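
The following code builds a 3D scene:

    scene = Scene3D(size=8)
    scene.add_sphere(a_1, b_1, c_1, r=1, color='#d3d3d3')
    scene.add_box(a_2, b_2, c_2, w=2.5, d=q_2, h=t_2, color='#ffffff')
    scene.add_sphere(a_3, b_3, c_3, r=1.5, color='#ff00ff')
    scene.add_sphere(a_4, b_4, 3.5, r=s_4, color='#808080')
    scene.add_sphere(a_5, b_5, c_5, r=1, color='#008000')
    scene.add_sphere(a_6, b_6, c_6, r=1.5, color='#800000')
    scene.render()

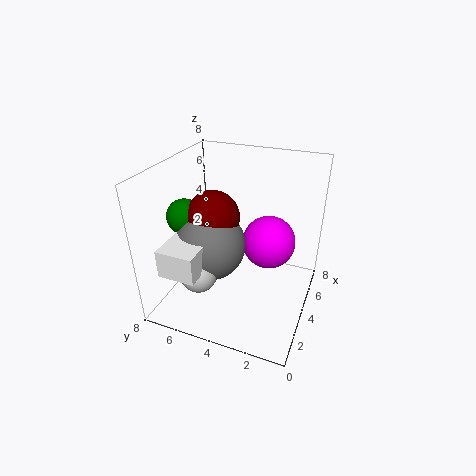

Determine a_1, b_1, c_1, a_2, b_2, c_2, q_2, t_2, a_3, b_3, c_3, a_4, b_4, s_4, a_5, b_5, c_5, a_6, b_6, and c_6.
a_1 = 2
b_1 = 5.5
c_1 = 2.5
a_2 = 0.5
b_2 = 5
c_2 = 3
q_2 = 2
t_2 = 1.5
a_3 = 5
b_3 = 2.5
c_3 = 3.5
a_4 = 3.5
b_4 = 5.5
s_4 = 2
a_5 = 3.5
b_5 = 7
c_5 = 5
a_6 = 4
b_6 = 5.5
c_6 = 5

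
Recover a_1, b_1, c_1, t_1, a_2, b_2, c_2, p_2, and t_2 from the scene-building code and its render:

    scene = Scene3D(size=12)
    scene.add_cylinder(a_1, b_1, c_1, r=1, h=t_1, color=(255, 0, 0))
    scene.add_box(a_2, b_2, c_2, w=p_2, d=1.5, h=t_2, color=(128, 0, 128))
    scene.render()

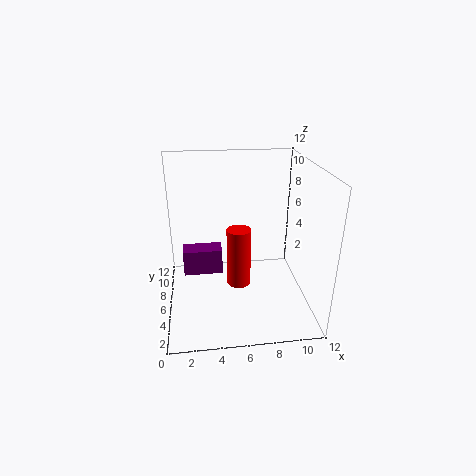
a_1 = 6; b_1 = 5.5; c_1 = 2; t_1 = 5; a_2 = 1.5; b_2 = 4; c_2 = 4; p_2 = 3; t_2 = 2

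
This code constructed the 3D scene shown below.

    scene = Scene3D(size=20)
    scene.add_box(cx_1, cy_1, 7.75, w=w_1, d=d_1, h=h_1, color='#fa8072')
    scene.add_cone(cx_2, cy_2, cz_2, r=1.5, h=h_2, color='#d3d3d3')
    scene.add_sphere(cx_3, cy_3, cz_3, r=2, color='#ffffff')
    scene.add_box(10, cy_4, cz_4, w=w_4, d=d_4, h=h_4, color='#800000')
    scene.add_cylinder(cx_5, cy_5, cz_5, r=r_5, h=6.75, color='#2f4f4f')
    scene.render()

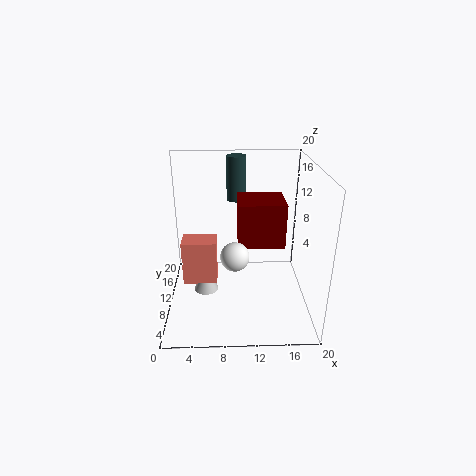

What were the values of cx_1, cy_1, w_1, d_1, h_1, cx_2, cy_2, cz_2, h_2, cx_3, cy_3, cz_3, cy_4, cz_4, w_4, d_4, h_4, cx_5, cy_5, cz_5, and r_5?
cx_1 = 3.25, cy_1 = 2.5, w_1 = 4, d_1 = 2.75, h_1 = 5.25, cx_2 = 5.75, cy_2 = 4.75, cz_2 = 5.5, h_2 = 3.25, cx_3 = 9.5, cy_3 = 8.25, cz_3 = 8, cy_4 = 9, cz_4 = 8.75, w_4 = 6.5, d_4 = 5.75, h_4 = 6.25, cx_5 = 10, cy_5 = 17.5, cz_5 = 13, r_5 = 1.5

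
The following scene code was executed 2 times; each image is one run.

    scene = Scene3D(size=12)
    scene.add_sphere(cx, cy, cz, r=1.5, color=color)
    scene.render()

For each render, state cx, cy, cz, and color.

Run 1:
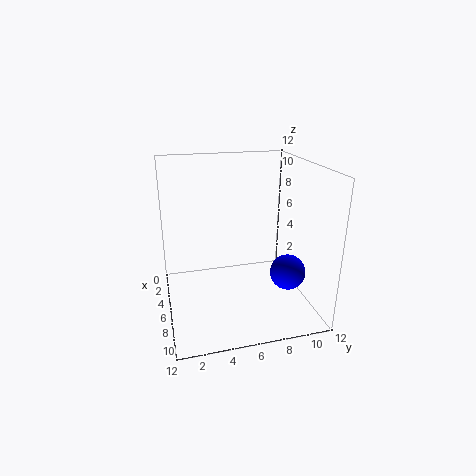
cx = 7.5, cy = 10, cz = 3, color = 'blue'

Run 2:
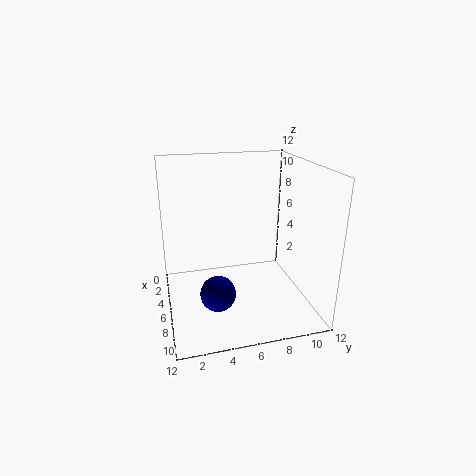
cx = 7, cy = 4, cz = 1.5, color = 'navy'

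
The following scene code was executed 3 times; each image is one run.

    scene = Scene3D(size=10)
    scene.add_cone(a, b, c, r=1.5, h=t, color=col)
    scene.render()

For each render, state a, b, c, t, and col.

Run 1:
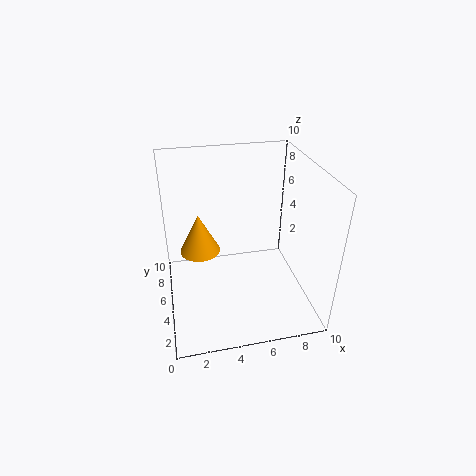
a = 2.5, b = 7, c = 3, t = 3, col = 'orange'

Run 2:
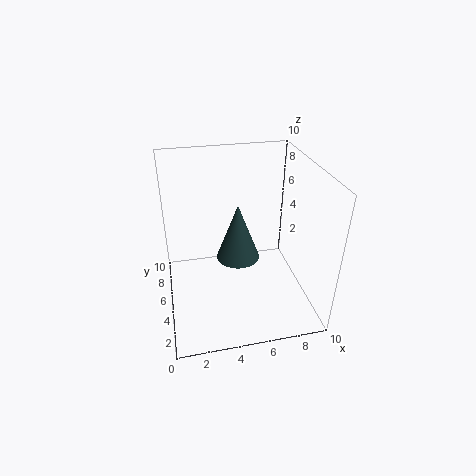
a = 5, b = 5, c = 3.5, t = 4, col = 'darkslategray'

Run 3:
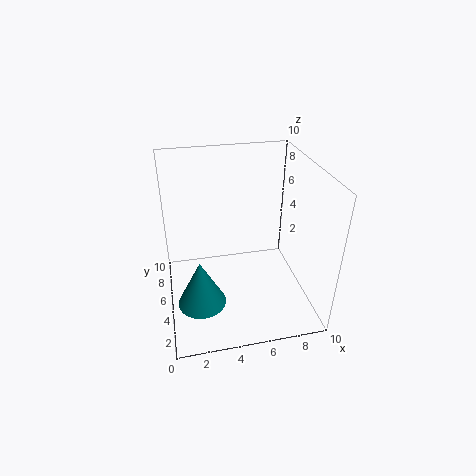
a = 2, b = 2, c = 2.5, t = 3, col = 'teal'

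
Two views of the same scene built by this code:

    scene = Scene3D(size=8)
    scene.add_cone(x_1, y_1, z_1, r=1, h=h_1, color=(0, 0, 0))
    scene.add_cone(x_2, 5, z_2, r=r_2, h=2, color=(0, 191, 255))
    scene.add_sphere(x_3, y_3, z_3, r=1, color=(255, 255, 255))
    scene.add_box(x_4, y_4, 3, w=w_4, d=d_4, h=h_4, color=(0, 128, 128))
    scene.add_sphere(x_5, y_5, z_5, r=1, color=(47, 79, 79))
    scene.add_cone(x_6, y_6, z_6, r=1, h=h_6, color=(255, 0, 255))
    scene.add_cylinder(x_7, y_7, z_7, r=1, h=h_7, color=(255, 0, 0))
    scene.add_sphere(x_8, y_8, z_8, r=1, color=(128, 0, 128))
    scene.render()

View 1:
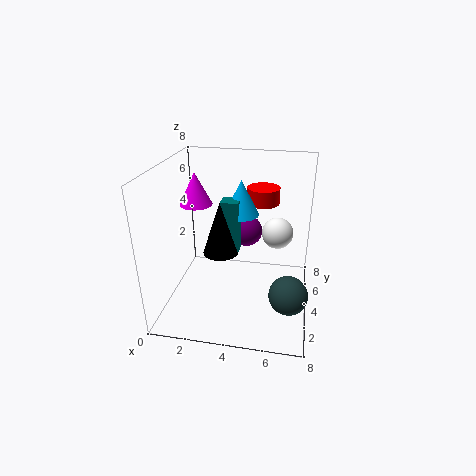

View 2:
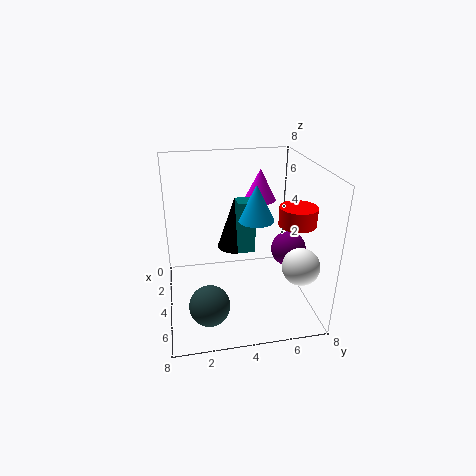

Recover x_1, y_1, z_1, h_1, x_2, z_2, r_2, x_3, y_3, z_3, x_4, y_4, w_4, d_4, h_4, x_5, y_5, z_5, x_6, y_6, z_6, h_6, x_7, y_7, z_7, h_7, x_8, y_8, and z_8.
x_1 = 3
y_1 = 4
z_1 = 3
h_1 = 3
x_2 = 4
z_2 = 5
r_2 = 1
x_3 = 6
y_3 = 7
z_3 = 3
x_4 = 3
y_4 = 4
w_4 = 1
d_4 = 1
h_4 = 3
x_5 = 7
y_5 = 2
z_5 = 2
x_6 = 1
y_6 = 6
z_6 = 5
h_6 = 2
x_7 = 5
y_7 = 7
z_7 = 5
h_7 = 1
x_8 = 4
y_8 = 7
z_8 = 3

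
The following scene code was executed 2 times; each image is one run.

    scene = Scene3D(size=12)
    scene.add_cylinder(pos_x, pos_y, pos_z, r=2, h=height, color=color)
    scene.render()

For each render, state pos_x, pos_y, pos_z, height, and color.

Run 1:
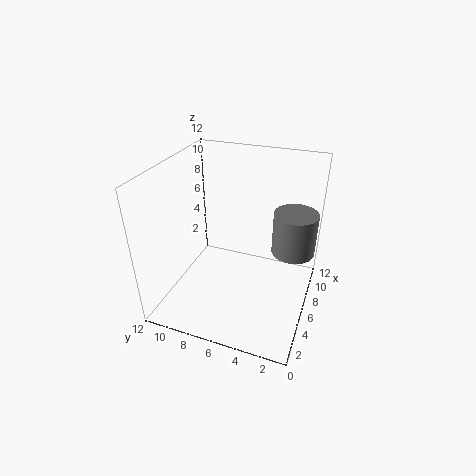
pos_x = 10
pos_y = 2
pos_z = 3
height = 4
color = 'gray'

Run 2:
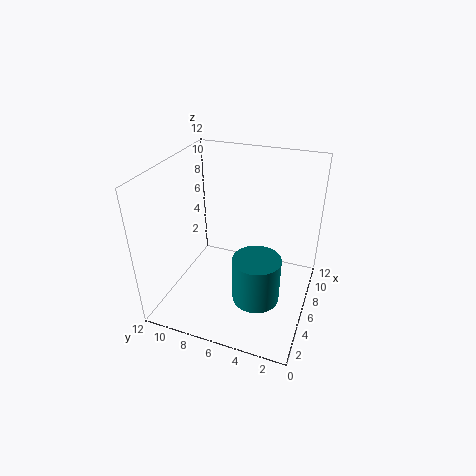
pos_x = 5
pos_y = 4
pos_z = 1
height = 4
color = 'teal'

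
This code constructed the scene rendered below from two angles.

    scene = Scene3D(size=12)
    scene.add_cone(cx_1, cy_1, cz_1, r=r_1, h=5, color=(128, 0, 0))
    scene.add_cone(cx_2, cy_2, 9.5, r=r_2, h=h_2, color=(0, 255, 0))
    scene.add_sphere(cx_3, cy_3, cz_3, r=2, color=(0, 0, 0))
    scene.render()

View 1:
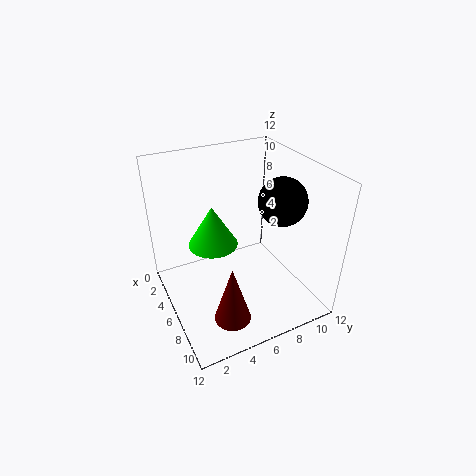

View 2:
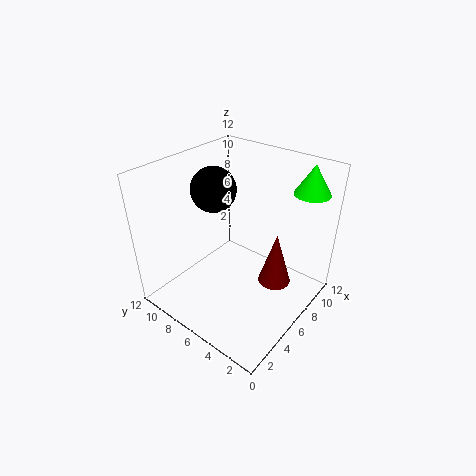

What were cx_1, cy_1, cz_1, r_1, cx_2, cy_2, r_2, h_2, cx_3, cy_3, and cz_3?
cx_1 = 9
cy_1 = 4
cz_1 = 0.5
r_1 = 1.5
cx_2 = 10.5
cy_2 = 2
r_2 = 1.5
h_2 = 2.5
cx_3 = 7
cy_3 = 9.5
cz_3 = 9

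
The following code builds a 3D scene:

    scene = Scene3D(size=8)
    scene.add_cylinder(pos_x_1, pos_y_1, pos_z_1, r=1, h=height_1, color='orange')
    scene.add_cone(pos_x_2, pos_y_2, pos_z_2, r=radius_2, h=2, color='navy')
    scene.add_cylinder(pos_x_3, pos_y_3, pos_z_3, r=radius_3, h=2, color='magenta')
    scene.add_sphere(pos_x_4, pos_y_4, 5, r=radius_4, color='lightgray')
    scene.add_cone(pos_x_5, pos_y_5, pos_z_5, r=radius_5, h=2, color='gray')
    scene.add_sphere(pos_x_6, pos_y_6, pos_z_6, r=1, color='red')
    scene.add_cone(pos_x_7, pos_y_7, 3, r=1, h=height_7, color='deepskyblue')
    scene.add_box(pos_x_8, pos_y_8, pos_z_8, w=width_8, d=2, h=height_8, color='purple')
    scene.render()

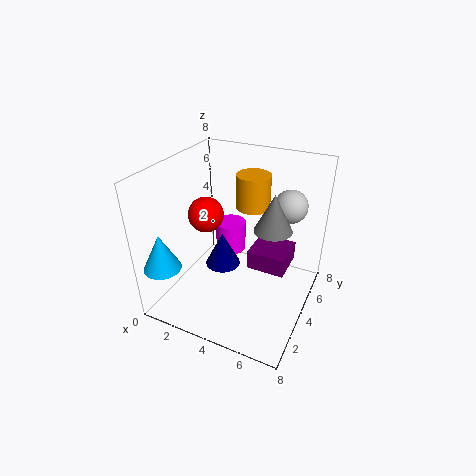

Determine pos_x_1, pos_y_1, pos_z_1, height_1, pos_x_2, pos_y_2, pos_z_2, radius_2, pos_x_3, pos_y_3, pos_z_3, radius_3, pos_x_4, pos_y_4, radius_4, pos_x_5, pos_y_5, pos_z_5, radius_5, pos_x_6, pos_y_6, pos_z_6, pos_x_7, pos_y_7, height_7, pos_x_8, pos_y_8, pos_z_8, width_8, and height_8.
pos_x_1 = 4
pos_y_1 = 6
pos_z_1 = 5
height_1 = 2
pos_x_2 = 3
pos_y_2 = 4
pos_z_2 = 2
radius_2 = 1
pos_x_3 = 2
pos_y_3 = 7
pos_z_3 = 1
radius_3 = 1
pos_x_4 = 6
pos_y_4 = 7
radius_4 = 1
pos_x_5 = 6
pos_y_5 = 4
pos_z_5 = 5
radius_5 = 1
pos_x_6 = 2
pos_y_6 = 4
pos_z_6 = 5
pos_x_7 = 1
pos_y_7 = 1
height_7 = 2
pos_x_8 = 5
pos_y_8 = 3
pos_z_8 = 3
width_8 = 2
height_8 = 1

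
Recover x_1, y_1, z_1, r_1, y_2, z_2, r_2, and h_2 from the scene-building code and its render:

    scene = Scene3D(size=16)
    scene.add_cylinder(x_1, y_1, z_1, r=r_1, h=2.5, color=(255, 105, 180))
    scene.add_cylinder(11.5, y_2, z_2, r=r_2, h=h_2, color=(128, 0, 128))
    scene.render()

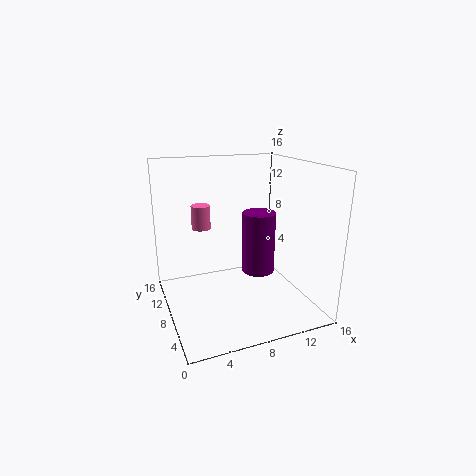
x_1 = 4; y_1 = 8.5; z_1 = 9.5; r_1 = 1; y_2 = 10; z_2 = 2.5; r_2 = 2; h_2 = 7.5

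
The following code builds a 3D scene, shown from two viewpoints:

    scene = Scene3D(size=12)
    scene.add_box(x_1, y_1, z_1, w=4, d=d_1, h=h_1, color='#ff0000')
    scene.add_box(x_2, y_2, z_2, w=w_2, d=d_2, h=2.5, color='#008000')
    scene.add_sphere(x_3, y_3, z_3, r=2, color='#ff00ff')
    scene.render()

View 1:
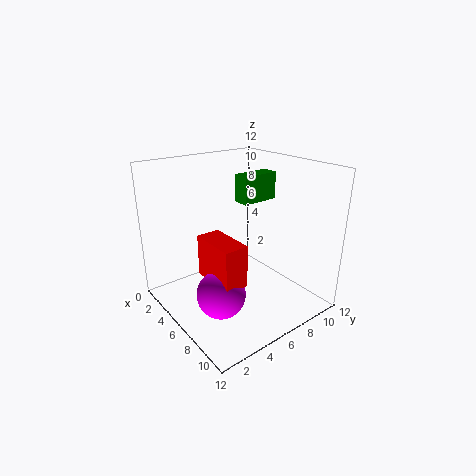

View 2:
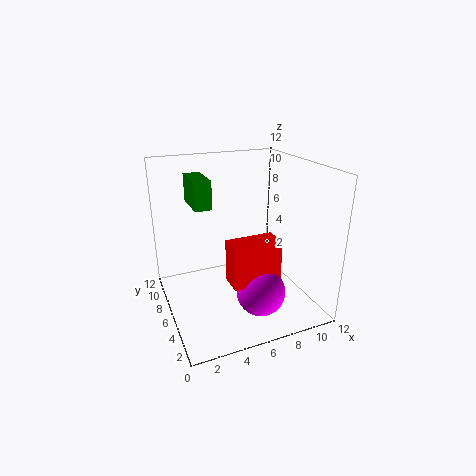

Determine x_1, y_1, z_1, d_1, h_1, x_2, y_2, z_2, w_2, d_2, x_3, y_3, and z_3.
x_1 = 4.5
y_1 = 3
z_1 = 3
d_1 = 2
h_1 = 3.5
x_2 = 3
y_2 = 8
z_2 = 8
w_2 = 1.5
d_2 = 3.5
x_3 = 7
y_3 = 3.5
z_3 = 2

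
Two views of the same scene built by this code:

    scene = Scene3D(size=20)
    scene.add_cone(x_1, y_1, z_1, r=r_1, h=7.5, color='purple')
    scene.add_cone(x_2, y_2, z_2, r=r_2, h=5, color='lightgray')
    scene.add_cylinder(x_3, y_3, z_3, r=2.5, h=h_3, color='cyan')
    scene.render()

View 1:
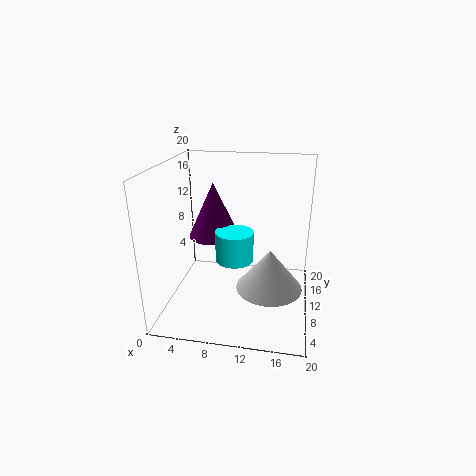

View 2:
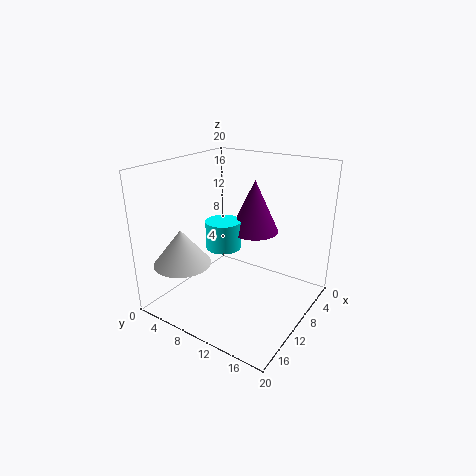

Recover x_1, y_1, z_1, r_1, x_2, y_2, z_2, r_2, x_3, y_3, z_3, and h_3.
x_1 = 6.5, y_1 = 10.5, z_1 = 10, r_1 = 3.5, x_2 = 15, y_2 = 4, z_2 = 6.5, r_2 = 4, x_3 = 10, y_3 = 7.5, z_3 = 8, h_3 = 4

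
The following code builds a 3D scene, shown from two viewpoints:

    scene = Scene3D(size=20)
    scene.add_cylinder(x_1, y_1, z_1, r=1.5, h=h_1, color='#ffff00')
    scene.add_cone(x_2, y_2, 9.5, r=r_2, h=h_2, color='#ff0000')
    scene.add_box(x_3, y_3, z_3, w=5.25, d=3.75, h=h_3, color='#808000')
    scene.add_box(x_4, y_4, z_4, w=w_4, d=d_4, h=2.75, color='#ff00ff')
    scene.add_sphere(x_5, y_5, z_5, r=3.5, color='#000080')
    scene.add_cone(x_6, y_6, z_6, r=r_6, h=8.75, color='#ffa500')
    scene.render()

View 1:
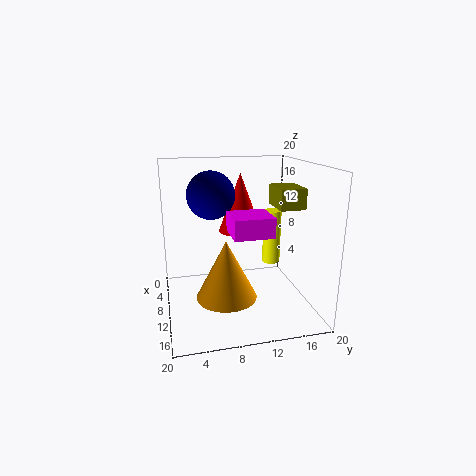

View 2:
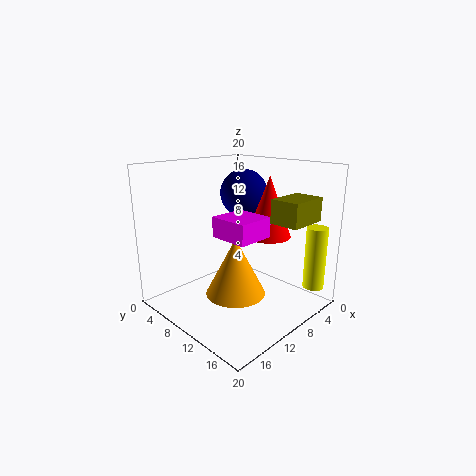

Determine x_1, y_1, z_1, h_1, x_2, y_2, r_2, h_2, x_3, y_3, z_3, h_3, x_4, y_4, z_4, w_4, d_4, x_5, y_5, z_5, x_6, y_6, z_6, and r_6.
x_1 = 2.25; y_1 = 17.75; z_1 = 2.5; h_1 = 9; x_2 = 5.25; y_2 = 11.5; r_2 = 3.25; h_2 = 8.75; x_3 = 5.25; y_3 = 16; z_3 = 13.5; h_3 = 3; x_4 = 8.25; y_4 = 8.75; z_4 = 10.75; w_4 = 5.25; d_4 = 5.5; x_5 = 5.75; y_5 = 7; z_5 = 15.25; x_6 = 9; y_6 = 8.5; z_6 = 0.5; r_6 = 4.5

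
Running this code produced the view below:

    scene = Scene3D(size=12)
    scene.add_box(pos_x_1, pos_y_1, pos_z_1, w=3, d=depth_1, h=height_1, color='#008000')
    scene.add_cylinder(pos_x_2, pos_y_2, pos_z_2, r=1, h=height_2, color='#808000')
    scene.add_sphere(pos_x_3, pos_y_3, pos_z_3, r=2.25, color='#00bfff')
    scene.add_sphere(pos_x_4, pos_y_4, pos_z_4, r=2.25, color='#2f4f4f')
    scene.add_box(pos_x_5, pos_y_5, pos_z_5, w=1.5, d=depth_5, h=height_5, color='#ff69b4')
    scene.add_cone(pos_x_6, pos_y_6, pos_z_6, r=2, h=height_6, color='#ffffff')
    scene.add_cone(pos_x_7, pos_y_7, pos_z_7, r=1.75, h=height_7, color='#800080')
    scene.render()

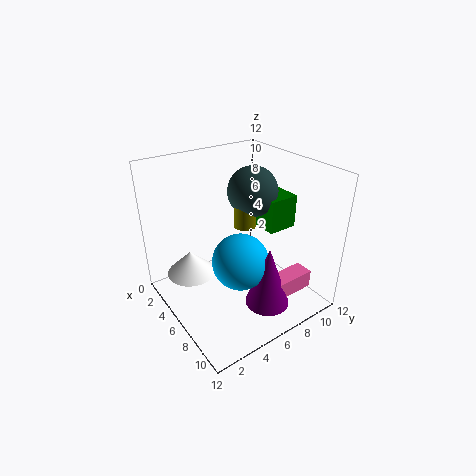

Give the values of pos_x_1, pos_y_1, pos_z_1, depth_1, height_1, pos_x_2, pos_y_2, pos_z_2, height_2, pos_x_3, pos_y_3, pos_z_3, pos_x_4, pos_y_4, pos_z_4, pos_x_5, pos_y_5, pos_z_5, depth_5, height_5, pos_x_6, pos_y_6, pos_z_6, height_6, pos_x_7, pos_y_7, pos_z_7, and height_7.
pos_x_1 = 3.5; pos_y_1 = 9.25; pos_z_1 = 5.5; depth_1 = 2.75; height_1 = 3; pos_x_2 = 4.25; pos_y_2 = 8; pos_z_2 = 5.75; height_2 = 2.25; pos_x_3 = 7.75; pos_y_3 = 5; pos_z_3 = 5; pos_x_4 = 4; pos_y_4 = 9; pos_z_4 = 8.75; pos_x_5 = 9.25; pos_y_5 = 6.75; pos_z_5 = 2.25; depth_5 = 3.25; height_5 = 1.5; pos_x_6 = 4.5; pos_y_6 = 2.25; pos_z_6 = 3.25; height_6 = 2; pos_x_7 = 9.75; pos_y_7 = 6.25; pos_z_7 = 1.75; height_7 = 5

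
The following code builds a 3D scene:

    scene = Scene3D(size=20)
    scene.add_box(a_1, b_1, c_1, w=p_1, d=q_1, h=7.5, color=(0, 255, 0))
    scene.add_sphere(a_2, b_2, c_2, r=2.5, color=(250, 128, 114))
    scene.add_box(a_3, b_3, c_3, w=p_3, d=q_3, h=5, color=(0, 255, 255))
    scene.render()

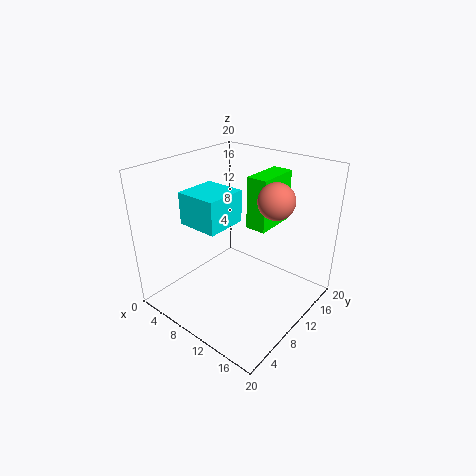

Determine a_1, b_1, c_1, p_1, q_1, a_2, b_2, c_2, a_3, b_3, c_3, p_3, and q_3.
a_1 = 9.5; b_1 = 12.5; c_1 = 10.5; p_1 = 3; q_1 = 6.5; a_2 = 14; b_2 = 13; c_2 = 15.5; a_3 = 0.5; b_3 = 8; c_3 = 10; p_3 = 6.5; q_3 = 6.5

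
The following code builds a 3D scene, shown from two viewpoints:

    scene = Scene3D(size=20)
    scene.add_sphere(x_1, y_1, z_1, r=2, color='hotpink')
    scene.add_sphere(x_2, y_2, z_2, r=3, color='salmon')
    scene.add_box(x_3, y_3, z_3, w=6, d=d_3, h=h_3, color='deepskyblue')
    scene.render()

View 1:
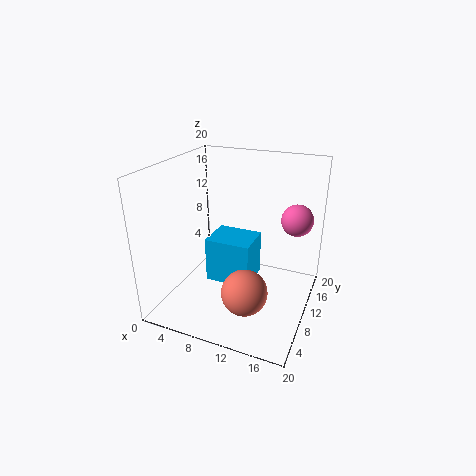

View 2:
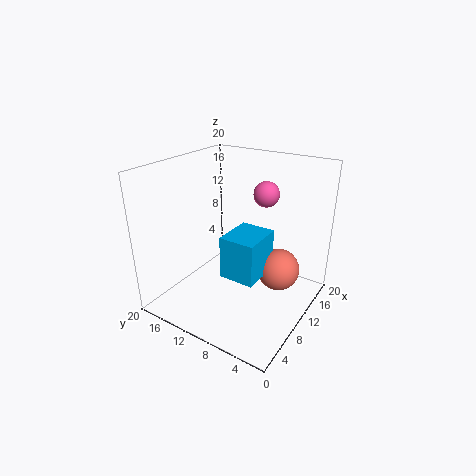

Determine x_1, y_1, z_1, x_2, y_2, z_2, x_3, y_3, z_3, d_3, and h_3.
x_1 = 18, y_1 = 10, z_1 = 14, x_2 = 13, y_2 = 5, z_2 = 5, x_3 = 7, y_3 = 6, z_3 = 5, d_3 = 5, h_3 = 6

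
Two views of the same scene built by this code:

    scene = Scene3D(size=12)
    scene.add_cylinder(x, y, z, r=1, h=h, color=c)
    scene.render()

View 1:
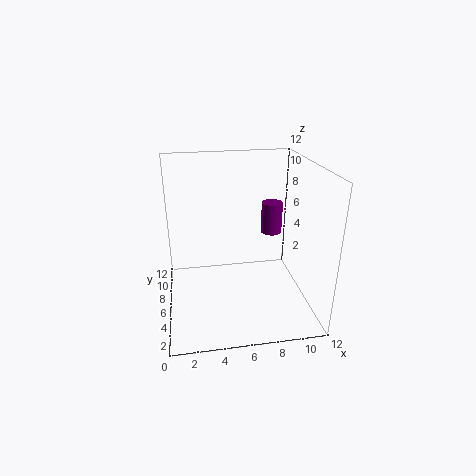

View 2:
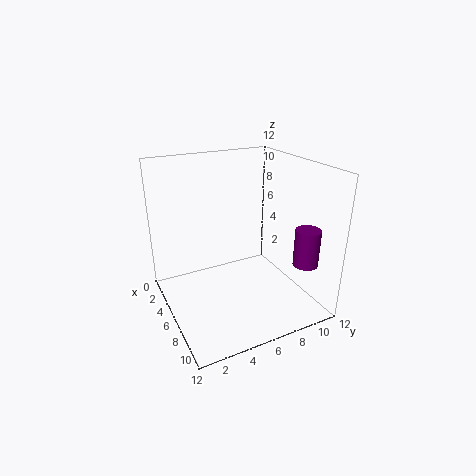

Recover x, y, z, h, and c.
x = 10
y = 10
z = 4.5
h = 3
c = 'purple'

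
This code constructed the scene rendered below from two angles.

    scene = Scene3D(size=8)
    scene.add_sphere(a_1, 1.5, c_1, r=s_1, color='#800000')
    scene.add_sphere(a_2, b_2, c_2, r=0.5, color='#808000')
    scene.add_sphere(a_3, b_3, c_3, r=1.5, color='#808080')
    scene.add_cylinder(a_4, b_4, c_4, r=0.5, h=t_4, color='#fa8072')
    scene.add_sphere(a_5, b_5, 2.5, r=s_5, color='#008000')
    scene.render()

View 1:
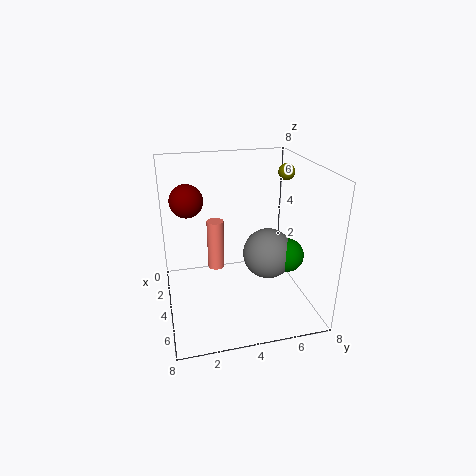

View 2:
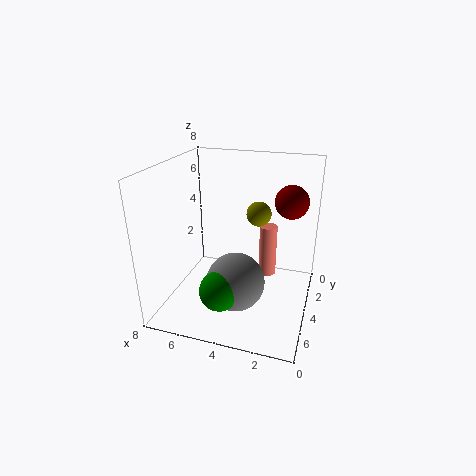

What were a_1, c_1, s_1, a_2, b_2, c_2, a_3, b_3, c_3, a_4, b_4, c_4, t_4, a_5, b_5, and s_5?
a_1 = 1.5
c_1 = 5.5
s_1 = 1
a_2 = 2
b_2 = 7.5
c_2 = 7
a_3 = 3.5
b_3 = 6
c_3 = 2.5
a_4 = 2.5
b_4 = 3
c_4 = 1.5
t_4 = 3
a_5 = 4
b_5 = 7
s_5 = 1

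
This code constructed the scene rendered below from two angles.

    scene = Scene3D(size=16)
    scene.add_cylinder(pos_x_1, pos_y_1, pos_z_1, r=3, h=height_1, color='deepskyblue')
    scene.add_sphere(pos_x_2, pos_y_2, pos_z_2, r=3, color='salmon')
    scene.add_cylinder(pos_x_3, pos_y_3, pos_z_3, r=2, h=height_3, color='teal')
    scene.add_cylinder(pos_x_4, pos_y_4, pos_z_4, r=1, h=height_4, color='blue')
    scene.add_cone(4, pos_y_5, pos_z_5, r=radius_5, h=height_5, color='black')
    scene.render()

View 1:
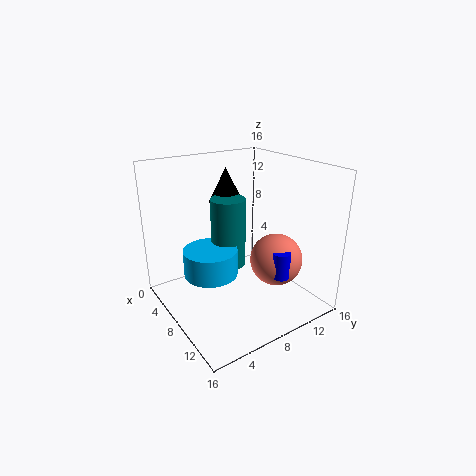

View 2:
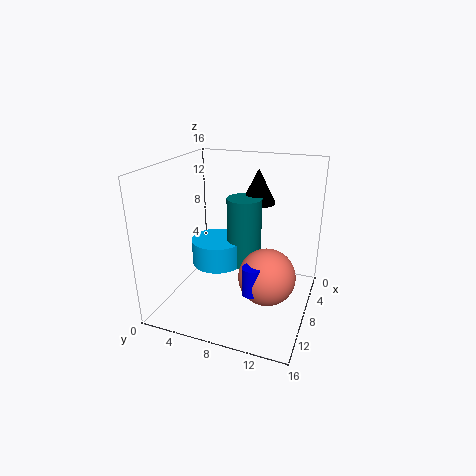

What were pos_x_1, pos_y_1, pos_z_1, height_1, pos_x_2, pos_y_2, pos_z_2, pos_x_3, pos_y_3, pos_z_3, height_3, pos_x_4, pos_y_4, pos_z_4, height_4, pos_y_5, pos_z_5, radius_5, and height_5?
pos_x_1 = 7
pos_y_1 = 5
pos_z_1 = 4
height_1 = 3
pos_x_2 = 10
pos_y_2 = 12
pos_z_2 = 5
pos_x_3 = 6
pos_y_3 = 8
pos_z_3 = 4
height_3 = 8
pos_x_4 = 12
pos_y_4 = 11
pos_z_4 = 4
height_4 = 3
pos_y_5 = 9
pos_z_5 = 11
radius_5 = 2
height_5 = 4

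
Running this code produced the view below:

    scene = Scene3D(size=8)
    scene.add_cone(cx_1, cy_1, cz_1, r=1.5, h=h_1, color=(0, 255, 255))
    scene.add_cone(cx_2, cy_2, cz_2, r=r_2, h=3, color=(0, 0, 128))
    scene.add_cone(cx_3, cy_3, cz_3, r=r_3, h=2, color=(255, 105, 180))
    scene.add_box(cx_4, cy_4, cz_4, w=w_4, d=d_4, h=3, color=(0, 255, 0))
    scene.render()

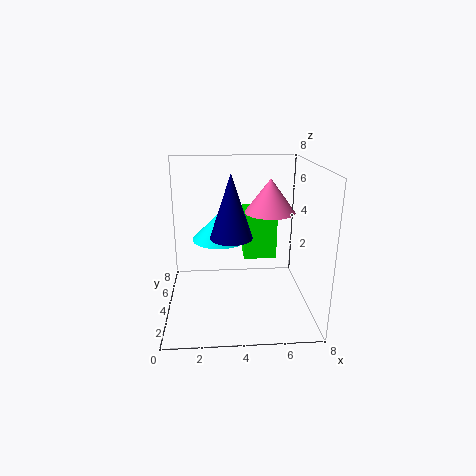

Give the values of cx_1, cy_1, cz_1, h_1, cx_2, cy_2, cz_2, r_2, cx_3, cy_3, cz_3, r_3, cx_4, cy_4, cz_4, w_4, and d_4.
cx_1 = 3, cy_1 = 4, cz_1 = 4, h_1 = 1.5, cx_2 = 3.5, cy_2 = 1.5, cz_2 = 5, r_2 = 1, cx_3 = 6, cy_3 = 5.5, cz_3 = 5, r_3 = 1.5, cx_4 = 4.5, cy_4 = 5.5, cz_4 = 2, w_4 = 2, d_4 = 2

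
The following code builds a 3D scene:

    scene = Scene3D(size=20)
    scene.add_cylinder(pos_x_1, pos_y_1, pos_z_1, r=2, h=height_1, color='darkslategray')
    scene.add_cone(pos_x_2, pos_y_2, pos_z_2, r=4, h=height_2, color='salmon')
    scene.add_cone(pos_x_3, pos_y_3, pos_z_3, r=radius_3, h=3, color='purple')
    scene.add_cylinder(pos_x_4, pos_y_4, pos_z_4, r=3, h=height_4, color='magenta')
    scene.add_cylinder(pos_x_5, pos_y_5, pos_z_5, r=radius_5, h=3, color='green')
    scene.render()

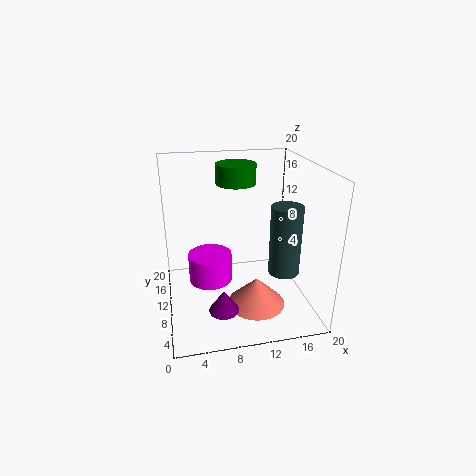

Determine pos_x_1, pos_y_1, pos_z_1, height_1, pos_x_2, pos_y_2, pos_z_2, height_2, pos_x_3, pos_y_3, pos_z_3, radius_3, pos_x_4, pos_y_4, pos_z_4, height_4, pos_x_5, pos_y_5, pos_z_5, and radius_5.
pos_x_1 = 15; pos_y_1 = 5; pos_z_1 = 7; height_1 = 9; pos_x_2 = 12; pos_y_2 = 7; pos_z_2 = 1; height_2 = 4; pos_x_3 = 7; pos_y_3 = 5; pos_z_3 = 2; radius_3 = 2; pos_x_4 = 6; pos_y_4 = 10; pos_z_4 = 4; height_4 = 4; pos_x_5 = 11; pos_y_5 = 16; pos_z_5 = 16; radius_5 = 3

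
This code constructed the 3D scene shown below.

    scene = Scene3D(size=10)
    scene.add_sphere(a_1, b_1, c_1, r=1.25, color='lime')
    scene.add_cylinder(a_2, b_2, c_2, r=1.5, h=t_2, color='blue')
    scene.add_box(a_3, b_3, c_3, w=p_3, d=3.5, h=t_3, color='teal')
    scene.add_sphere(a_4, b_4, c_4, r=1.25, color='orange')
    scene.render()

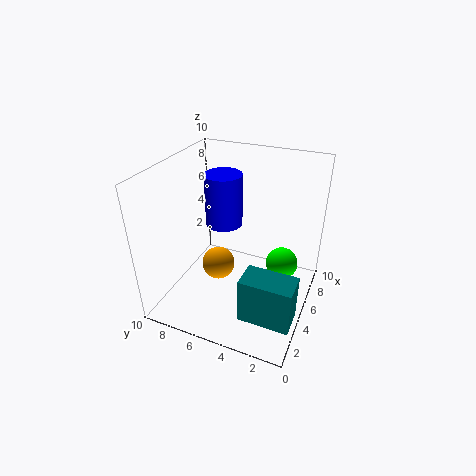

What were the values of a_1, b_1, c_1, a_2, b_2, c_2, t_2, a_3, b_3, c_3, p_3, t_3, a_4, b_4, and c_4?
a_1 = 8, b_1 = 2.5, c_1 = 1.5, a_2 = 8.5, b_2 = 7.75, c_2 = 3.75, t_2 = 4.25, a_3 = 2, b_3 = 0.25, c_3 = 0.5, p_3 = 2, t_3 = 3.25, a_4 = 5.75, b_4 = 7, c_4 = 1.75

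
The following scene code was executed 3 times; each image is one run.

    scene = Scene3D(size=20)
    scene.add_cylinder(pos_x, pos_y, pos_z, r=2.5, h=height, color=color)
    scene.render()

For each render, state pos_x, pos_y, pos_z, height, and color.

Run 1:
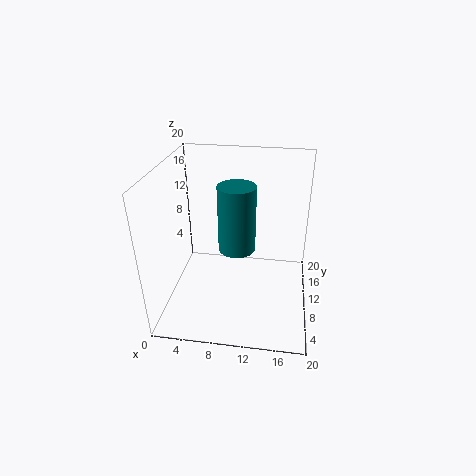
pos_x = 10; pos_y = 9; pos_z = 9; height = 9; color = 'teal'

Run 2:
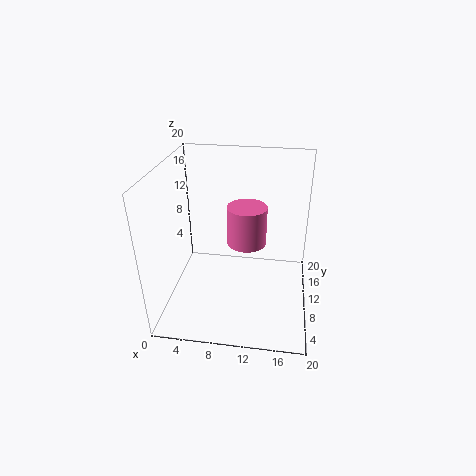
pos_x = 11.5; pos_y = 7.5; pos_z = 11; height = 5; color = 'hotpink'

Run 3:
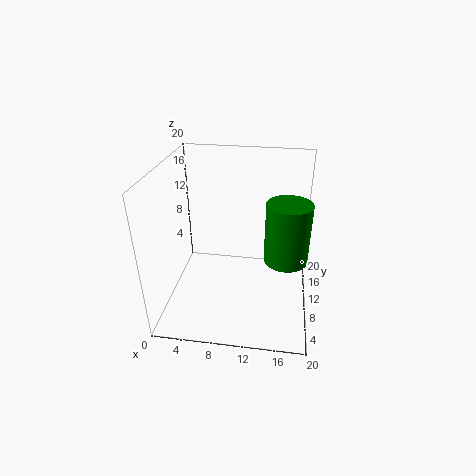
pos_x = 16.5; pos_y = 3.5; pos_z = 11.5; height = 7; color = 'green'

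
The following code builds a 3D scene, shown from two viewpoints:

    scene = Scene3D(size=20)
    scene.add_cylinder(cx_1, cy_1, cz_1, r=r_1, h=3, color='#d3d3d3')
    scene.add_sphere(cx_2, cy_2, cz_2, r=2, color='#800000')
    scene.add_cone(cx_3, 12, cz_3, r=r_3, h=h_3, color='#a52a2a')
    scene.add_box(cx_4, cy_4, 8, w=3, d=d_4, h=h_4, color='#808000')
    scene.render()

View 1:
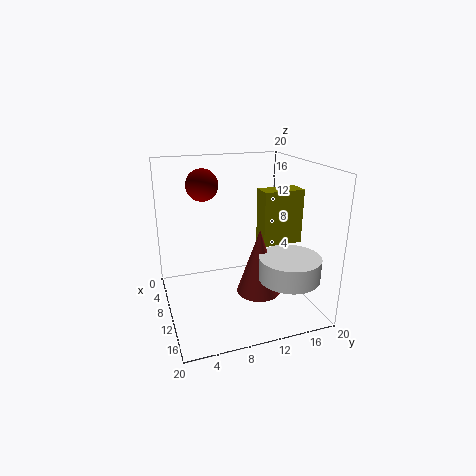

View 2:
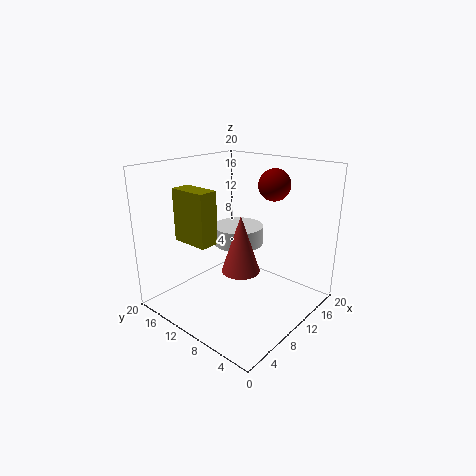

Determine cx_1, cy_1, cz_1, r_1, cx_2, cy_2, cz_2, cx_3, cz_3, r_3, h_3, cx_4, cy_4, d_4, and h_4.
cx_1 = 16; cy_1 = 15; cz_1 = 6; r_1 = 4; cx_2 = 11; cy_2 = 5; cz_2 = 18; cx_3 = 13; cz_3 = 3; r_3 = 3; h_3 = 9; cx_4 = 7; cy_4 = 14; d_4 = 6; h_4 = 8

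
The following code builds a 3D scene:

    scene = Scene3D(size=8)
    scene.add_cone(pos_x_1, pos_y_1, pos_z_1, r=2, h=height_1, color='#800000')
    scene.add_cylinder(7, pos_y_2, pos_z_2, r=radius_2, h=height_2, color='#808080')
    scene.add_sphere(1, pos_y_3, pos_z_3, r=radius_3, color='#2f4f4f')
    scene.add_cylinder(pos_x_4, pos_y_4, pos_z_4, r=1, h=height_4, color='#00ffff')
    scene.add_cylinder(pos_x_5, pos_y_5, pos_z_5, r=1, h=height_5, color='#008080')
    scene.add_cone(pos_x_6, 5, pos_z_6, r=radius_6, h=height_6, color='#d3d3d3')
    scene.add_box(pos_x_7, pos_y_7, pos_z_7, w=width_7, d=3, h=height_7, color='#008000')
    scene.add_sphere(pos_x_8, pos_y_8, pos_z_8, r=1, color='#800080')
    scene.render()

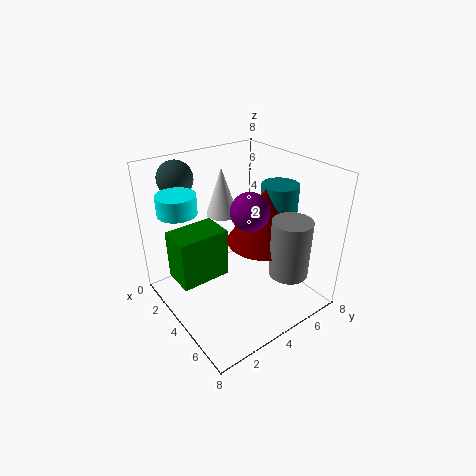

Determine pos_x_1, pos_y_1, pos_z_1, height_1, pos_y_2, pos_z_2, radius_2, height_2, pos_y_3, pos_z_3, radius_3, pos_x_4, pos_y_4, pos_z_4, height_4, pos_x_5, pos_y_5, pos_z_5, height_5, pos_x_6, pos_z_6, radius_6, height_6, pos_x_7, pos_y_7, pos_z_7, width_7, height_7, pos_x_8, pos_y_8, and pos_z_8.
pos_x_1 = 5
pos_y_1 = 5
pos_z_1 = 4
height_1 = 3
pos_y_2 = 5
pos_z_2 = 3
radius_2 = 1
height_2 = 3
pos_y_3 = 2
pos_z_3 = 7
radius_3 = 1
pos_x_4 = 3
pos_y_4 = 1
pos_z_4 = 6
height_4 = 1
pos_x_5 = 5
pos_y_5 = 6
pos_z_5 = 5
height_5 = 2
pos_x_6 = 1
pos_z_6 = 4
radius_6 = 1
height_6 = 3
pos_x_7 = 1
pos_y_7 = 1
pos_z_7 = 1
width_7 = 2
height_7 = 3
pos_x_8 = 5
pos_y_8 = 4
pos_z_8 = 6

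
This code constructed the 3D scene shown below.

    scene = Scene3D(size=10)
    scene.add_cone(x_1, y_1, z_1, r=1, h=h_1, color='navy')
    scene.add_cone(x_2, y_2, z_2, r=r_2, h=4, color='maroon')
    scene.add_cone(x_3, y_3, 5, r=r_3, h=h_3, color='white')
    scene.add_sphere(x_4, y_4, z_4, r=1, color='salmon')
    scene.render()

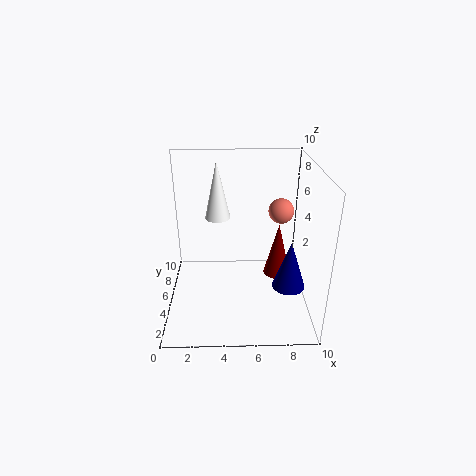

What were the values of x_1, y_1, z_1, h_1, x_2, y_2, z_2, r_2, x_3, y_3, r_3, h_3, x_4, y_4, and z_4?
x_1 = 8; y_1 = 1.5; z_1 = 3.5; h_1 = 3; x_2 = 8; y_2 = 6; z_2 = 1.5; r_2 = 1; x_3 = 3.5; y_3 = 8.5; r_3 = 1; h_3 = 4.5; x_4 = 8.5; y_4 = 8.5; z_4 = 5.5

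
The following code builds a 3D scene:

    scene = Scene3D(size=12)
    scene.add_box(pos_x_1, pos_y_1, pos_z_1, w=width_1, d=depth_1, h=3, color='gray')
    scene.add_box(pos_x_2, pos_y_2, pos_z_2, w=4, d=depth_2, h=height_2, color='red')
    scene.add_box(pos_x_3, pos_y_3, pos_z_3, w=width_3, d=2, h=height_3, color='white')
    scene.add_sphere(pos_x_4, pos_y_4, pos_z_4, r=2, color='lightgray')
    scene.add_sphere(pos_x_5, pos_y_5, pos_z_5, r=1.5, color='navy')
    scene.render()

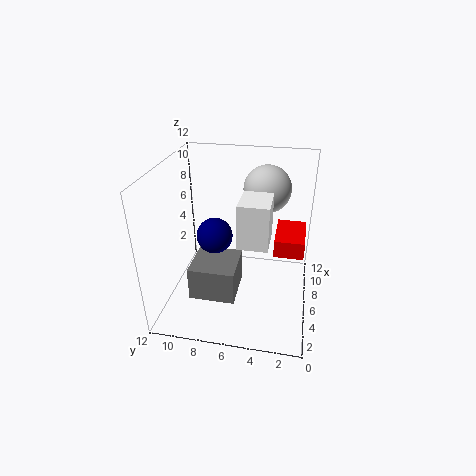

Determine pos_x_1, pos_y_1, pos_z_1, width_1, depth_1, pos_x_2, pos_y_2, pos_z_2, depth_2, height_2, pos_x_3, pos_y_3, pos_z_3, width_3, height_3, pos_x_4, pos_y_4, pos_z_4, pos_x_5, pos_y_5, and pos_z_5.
pos_x_1 = 4
pos_y_1 = 6
pos_z_1 = 0.5
width_1 = 4
depth_1 = 4
pos_x_2 = 6
pos_y_2 = 0.5
pos_z_2 = 4.5
depth_2 = 2.5
height_2 = 1.5
pos_x_3 = 0.5
pos_y_3 = 3
pos_z_3 = 8.5
width_3 = 2.5
height_3 = 3
pos_x_4 = 8.5
pos_y_4 = 4
pos_z_4 = 9.5
pos_x_5 = 6
pos_y_5 = 8
pos_z_5 = 6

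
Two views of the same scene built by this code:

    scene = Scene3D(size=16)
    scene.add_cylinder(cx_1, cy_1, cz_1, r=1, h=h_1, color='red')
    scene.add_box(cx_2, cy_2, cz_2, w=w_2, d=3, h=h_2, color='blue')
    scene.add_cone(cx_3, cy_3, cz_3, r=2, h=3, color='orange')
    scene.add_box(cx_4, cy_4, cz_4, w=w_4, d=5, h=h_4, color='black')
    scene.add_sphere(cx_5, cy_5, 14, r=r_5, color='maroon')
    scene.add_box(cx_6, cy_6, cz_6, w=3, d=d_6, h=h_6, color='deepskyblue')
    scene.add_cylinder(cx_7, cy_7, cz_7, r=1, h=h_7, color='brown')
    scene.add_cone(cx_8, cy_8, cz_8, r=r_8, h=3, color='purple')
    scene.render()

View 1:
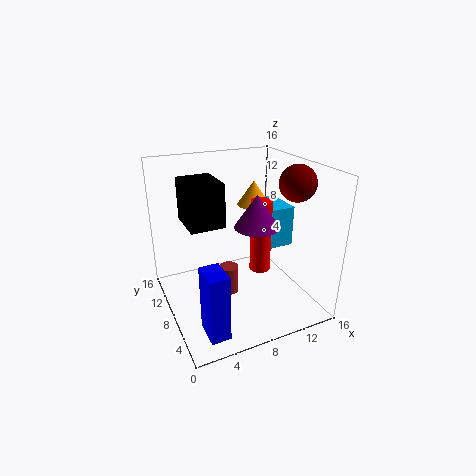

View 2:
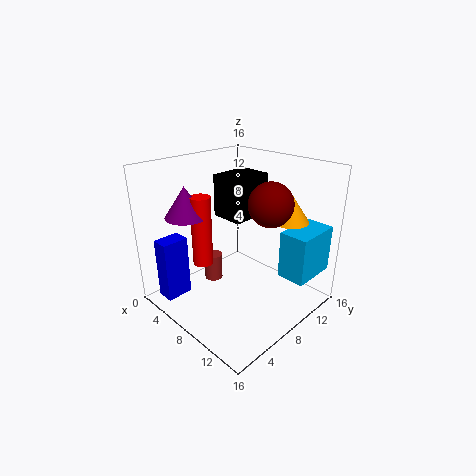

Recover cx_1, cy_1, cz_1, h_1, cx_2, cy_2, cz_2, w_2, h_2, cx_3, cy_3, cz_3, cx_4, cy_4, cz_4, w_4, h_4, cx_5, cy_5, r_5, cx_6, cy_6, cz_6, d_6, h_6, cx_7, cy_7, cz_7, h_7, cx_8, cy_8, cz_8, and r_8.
cx_1 = 8
cy_1 = 3
cz_1 = 7
h_1 = 7
cx_2 = 2
cy_2 = 1
cz_2 = 1
w_2 = 2
h_2 = 7
cx_3 = 12
cy_3 = 12
cz_3 = 10
cx_4 = 3
cy_4 = 9
cz_4 = 9
w_4 = 4
h_4 = 5
cx_5 = 14
cy_5 = 6
r_5 = 2
cx_6 = 13
cy_6 = 9
cz_6 = 5
d_6 = 5
h_6 = 5
cx_7 = 6
cy_7 = 6
cz_7 = 3
h_7 = 3
cx_8 = 7
cy_8 = 2
cz_8 = 12
r_8 = 2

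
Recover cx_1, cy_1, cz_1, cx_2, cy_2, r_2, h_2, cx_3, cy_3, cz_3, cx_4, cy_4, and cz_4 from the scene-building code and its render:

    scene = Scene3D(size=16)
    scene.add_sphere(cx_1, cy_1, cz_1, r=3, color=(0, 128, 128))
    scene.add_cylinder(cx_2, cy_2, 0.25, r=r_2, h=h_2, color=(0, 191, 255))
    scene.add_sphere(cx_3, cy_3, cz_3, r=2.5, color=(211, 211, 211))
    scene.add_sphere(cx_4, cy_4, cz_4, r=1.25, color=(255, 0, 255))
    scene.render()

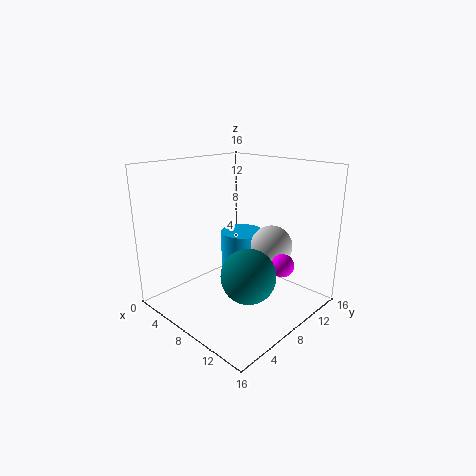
cx_1 = 10.5
cy_1 = 7
cz_1 = 4.5
cx_2 = 4.5
cy_2 = 12.5
r_2 = 2.75
h_2 = 6.5
cx_3 = 9.25
cy_3 = 12.5
cz_3 = 6
cx_4 = 12.75
cy_4 = 10
cz_4 = 5.5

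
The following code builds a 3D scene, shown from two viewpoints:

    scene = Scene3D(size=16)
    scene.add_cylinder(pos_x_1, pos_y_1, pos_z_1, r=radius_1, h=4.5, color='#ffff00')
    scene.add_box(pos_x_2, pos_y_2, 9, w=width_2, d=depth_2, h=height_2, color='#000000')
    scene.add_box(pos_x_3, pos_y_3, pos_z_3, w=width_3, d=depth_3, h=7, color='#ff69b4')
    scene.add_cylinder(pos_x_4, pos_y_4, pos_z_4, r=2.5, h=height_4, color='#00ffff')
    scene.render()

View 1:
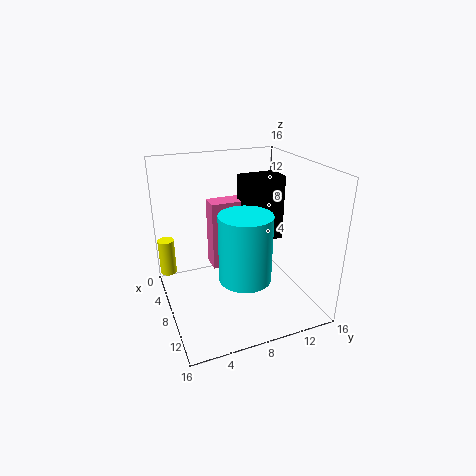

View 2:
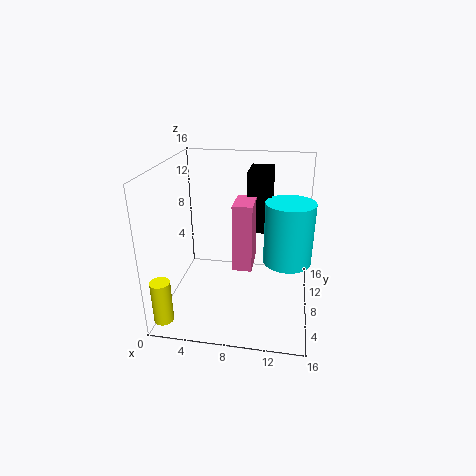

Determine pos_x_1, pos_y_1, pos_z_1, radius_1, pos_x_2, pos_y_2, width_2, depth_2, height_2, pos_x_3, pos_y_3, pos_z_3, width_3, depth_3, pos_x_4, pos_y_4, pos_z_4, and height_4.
pos_x_1 = 1.5, pos_y_1 = 1, pos_z_1 = 1.5, radius_1 = 1, pos_x_2 = 9, pos_y_2 = 7.5, width_2 = 2.5, depth_2 = 4, height_2 = 6.5, pos_x_3 = 8, pos_y_3 = 4.5, pos_z_3 = 6, width_3 = 2, depth_3 = 3.5, pos_x_4 = 13.5, pos_y_4 = 6.5, pos_z_4 = 6.5, height_4 = 6.5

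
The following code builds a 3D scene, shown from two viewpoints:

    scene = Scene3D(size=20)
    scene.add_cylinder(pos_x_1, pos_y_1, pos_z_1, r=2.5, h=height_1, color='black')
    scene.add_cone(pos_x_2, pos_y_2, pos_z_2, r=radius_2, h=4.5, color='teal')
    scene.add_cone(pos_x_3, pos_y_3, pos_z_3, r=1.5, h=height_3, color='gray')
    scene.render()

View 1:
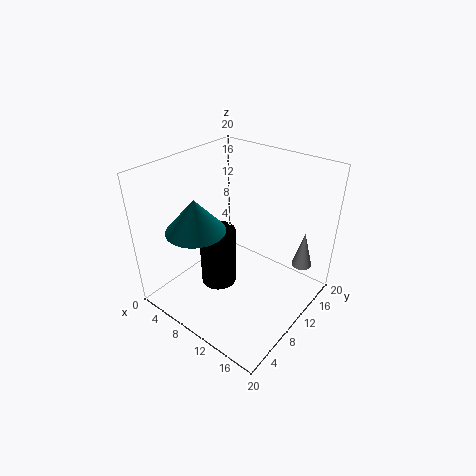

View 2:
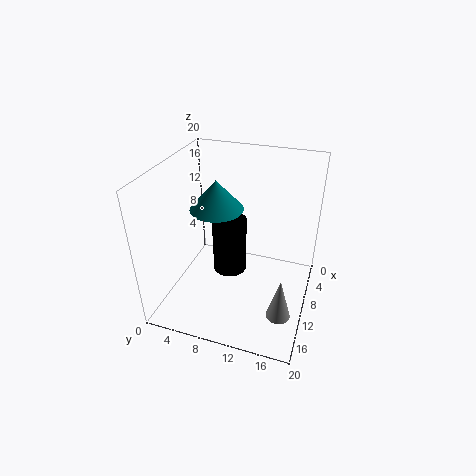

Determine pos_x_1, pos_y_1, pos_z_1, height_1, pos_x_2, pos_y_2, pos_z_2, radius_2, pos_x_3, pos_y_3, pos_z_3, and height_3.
pos_x_1 = 8; pos_y_1 = 8; pos_z_1 = 3; height_1 = 8.5; pos_x_2 = 6.5; pos_y_2 = 5.5; pos_z_2 = 12; radius_2 = 4; pos_x_3 = 16.5; pos_y_3 = 17.5; pos_z_3 = 4; height_3 = 5.5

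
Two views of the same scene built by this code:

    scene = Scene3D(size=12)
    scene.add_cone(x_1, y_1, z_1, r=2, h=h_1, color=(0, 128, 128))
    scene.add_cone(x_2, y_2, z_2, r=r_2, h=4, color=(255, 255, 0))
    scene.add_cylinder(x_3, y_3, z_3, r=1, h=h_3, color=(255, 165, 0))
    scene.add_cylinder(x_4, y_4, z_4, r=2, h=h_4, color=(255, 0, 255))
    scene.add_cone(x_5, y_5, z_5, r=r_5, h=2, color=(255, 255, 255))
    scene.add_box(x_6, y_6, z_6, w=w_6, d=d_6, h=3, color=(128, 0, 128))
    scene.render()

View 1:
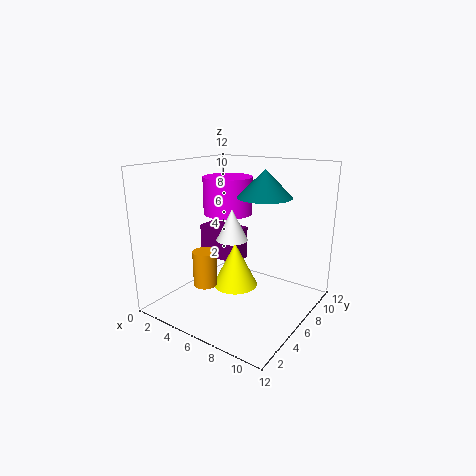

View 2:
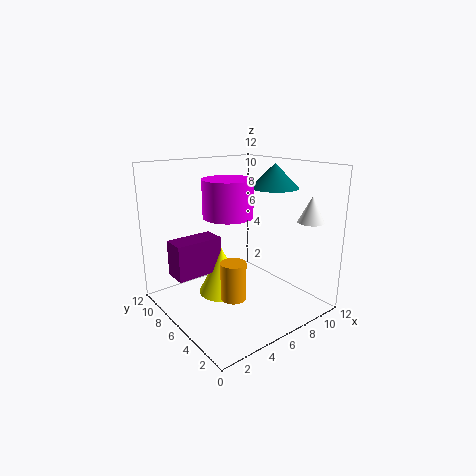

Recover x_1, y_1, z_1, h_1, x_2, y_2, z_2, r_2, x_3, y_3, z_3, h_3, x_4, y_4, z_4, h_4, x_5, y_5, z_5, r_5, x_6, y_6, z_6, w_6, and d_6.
x_1 = 9; y_1 = 5; z_1 = 10; h_1 = 2; x_2 = 5; y_2 = 7; z_2 = 1; r_2 = 2; x_3 = 4; y_3 = 4; z_3 = 2; h_3 = 3; x_4 = 5; y_4 = 6; z_4 = 8; h_4 = 3; x_5 = 9; y_5 = 1; z_5 = 8; r_5 = 1; x_6 = 1; y_6 = 7; z_6 = 3; w_6 = 4; d_6 = 2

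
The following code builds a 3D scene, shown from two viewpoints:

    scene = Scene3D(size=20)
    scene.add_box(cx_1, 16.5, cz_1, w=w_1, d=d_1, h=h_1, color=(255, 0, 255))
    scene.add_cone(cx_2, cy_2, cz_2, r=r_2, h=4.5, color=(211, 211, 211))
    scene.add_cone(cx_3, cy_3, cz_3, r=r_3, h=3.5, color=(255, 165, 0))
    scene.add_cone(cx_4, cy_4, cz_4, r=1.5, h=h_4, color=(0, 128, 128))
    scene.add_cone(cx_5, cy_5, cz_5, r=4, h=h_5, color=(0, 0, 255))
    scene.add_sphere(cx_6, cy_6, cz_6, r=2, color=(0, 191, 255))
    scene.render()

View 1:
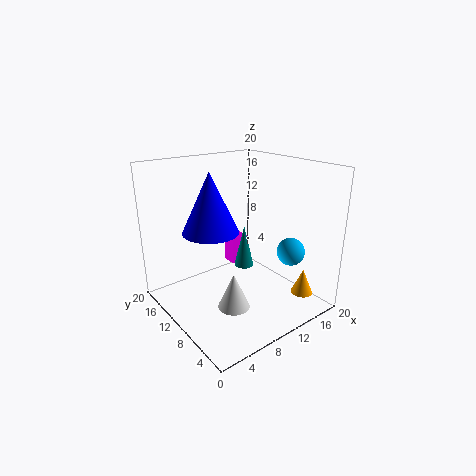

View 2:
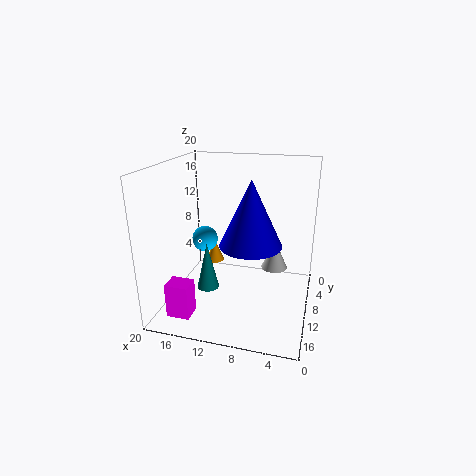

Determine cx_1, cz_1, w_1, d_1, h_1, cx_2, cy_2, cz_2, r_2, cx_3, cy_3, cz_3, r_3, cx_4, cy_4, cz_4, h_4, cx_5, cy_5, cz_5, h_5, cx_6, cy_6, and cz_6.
cx_1 = 14
cz_1 = 2
w_1 = 3
d_1 = 2.5
h_1 = 4.5
cx_2 = 5.5
cy_2 = 5
cz_2 = 3.5
r_2 = 2
cx_3 = 16
cy_3 = 3
cz_3 = 2.5
r_3 = 1.5
cx_4 = 13.5
cy_4 = 13
cz_4 = 3.5
h_4 = 6.5
cx_5 = 7.5
cy_5 = 13
cz_5 = 10.5
h_5 = 8.5
cx_6 = 16.5
cy_6 = 6
cz_6 = 7.5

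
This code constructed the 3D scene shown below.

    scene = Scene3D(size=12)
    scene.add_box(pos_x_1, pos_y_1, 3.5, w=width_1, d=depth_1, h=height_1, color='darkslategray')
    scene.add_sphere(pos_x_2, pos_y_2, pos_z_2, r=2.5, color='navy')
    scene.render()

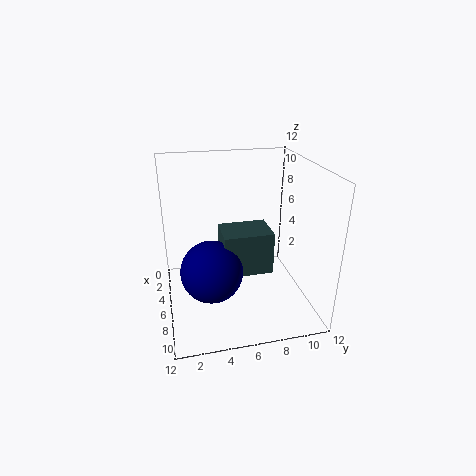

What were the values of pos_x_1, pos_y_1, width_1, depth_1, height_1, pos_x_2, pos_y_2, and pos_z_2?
pos_x_1 = 5; pos_y_1 = 4.5; width_1 = 3; depth_1 = 4; height_1 = 3.5; pos_x_2 = 7.5; pos_y_2 = 3.5; pos_z_2 = 4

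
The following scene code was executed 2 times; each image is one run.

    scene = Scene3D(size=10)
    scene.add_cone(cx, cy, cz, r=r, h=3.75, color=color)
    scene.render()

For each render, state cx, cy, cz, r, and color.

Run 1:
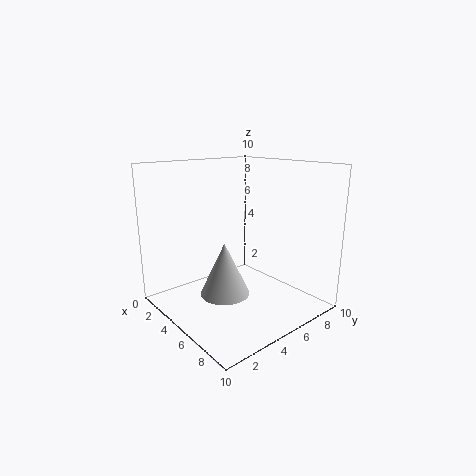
cx = 4.75; cy = 4; cz = 1; r = 1.75; color = 'lightgray'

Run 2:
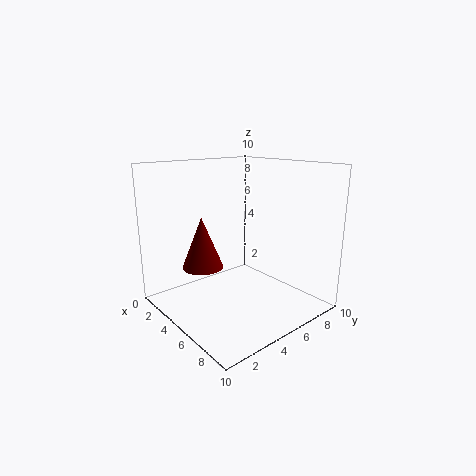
cx = 2.75; cy = 3.5; cz = 2.5; r = 1.5; color = 'maroon'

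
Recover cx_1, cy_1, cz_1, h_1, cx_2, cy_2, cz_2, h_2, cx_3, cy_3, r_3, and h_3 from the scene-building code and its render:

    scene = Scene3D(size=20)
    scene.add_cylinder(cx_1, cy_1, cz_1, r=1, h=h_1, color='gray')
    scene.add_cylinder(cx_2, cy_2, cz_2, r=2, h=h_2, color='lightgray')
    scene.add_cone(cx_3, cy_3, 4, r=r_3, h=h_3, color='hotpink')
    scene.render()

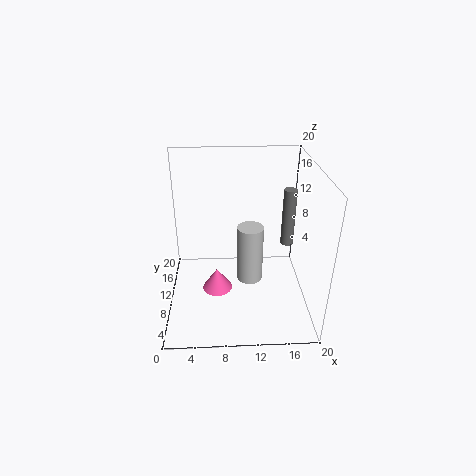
cx_1 = 18, cy_1 = 15, cz_1 = 6, h_1 = 9, cx_2 = 12, cy_2 = 13, cz_2 = 1, h_2 = 9, cx_3 = 7, cy_3 = 7, r_3 = 2, h_3 = 3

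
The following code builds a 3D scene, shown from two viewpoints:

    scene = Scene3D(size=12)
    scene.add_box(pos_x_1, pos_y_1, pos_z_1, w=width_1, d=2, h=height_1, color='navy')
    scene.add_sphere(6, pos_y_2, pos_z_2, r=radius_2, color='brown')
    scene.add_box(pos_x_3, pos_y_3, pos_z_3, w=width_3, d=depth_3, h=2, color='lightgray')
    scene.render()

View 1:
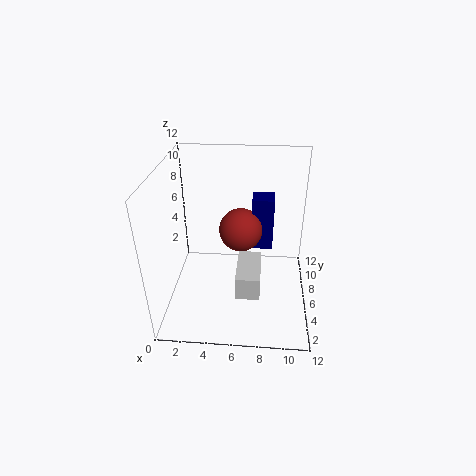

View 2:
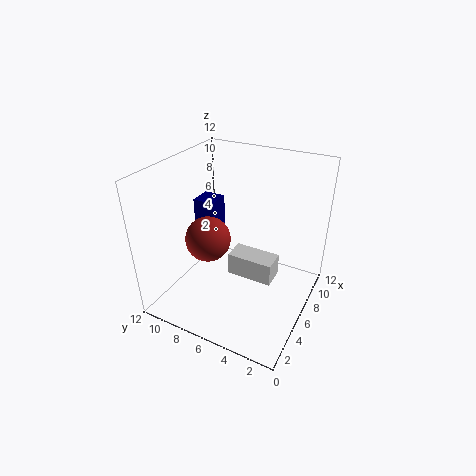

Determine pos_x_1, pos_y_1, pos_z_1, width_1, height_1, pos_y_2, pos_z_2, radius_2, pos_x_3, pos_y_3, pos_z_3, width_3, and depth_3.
pos_x_1 = 7; pos_y_1 = 9; pos_z_1 = 3; width_1 = 2; height_1 = 5; pos_y_2 = 9; pos_z_2 = 5; radius_2 = 2; pos_x_3 = 6; pos_y_3 = 3; pos_z_3 = 2; width_3 = 2; depth_3 = 4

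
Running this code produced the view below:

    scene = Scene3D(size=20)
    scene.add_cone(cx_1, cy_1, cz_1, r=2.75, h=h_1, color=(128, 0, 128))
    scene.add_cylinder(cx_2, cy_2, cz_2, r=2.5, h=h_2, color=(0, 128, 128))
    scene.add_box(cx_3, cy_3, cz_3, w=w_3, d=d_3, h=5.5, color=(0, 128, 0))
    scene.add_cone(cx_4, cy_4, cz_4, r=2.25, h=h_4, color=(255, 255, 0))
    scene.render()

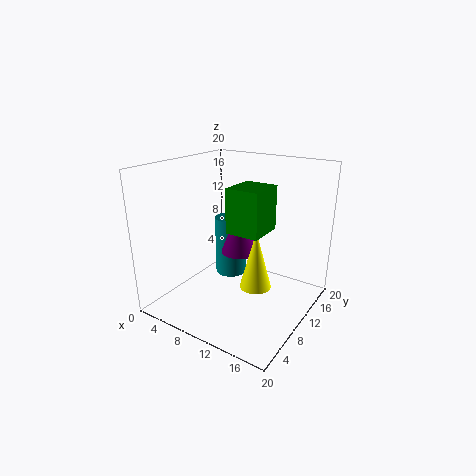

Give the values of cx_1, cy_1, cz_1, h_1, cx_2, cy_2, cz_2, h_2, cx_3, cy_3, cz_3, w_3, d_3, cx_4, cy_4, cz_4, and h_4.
cx_1 = 8.5; cy_1 = 12.75; cz_1 = 6.5; h_1 = 7.25; cx_2 = 5; cy_2 = 15.5; cz_2 = 1; h_2 = 9.5; cx_3 = 11.5; cy_3 = 5; cz_3 = 12.75; w_3 = 4.25; d_3 = 4.75; cx_4 = 12.5; cy_4 = 10.75; cz_4 = 2.75; h_4 = 8.5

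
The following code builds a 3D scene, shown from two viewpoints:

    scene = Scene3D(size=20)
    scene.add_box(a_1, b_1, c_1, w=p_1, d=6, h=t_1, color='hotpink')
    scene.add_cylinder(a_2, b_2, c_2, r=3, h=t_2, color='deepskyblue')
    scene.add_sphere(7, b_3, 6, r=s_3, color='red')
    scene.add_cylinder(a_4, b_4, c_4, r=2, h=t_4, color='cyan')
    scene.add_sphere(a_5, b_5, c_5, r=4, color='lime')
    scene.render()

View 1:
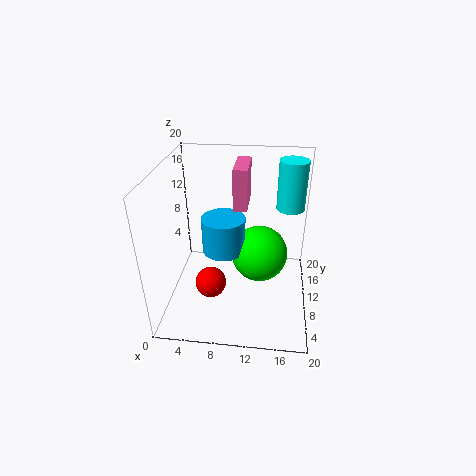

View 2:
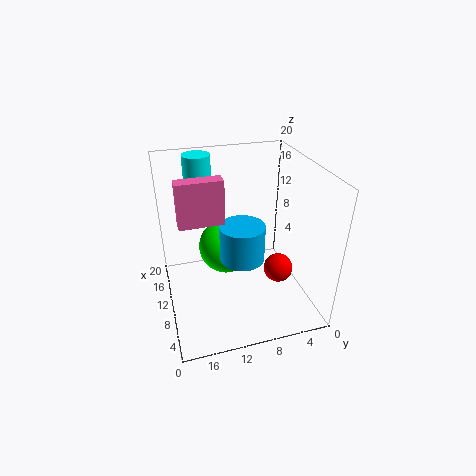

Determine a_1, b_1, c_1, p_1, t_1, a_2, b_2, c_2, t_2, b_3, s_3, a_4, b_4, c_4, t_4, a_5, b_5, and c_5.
a_1 = 9; b_1 = 12; c_1 = 13; p_1 = 2; t_1 = 6; a_2 = 8; b_2 = 10; c_2 = 8; t_2 = 5; b_3 = 5; s_3 = 2; a_4 = 17; b_4 = 14; c_4 = 13; t_4 = 7; a_5 = 13; b_5 = 11; c_5 = 7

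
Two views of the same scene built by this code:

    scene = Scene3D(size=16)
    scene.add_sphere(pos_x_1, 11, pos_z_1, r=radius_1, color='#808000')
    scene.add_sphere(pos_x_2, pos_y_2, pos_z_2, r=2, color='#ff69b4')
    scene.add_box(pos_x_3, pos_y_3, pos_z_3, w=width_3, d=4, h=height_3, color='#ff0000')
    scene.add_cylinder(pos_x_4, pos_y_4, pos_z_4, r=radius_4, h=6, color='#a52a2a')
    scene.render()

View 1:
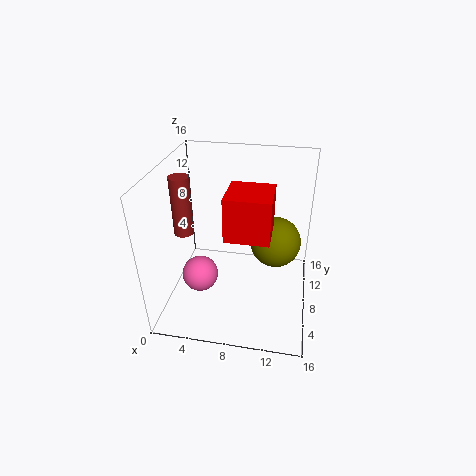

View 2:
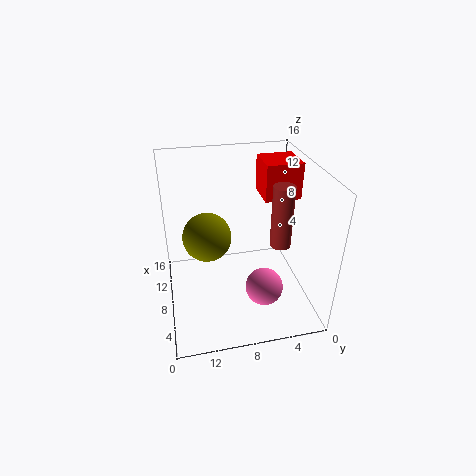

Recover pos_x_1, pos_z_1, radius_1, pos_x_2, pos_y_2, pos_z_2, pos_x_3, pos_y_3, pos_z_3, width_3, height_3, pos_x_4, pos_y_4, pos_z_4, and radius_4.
pos_x_1 = 12, pos_z_1 = 6, radius_1 = 3, pos_x_2 = 4, pos_y_2 = 6, pos_z_2 = 4, pos_x_3 = 8, pos_y_3 = 1, pos_z_3 = 12, width_3 = 4, height_3 = 4, pos_x_4 = 3, pos_y_4 = 5, pos_z_4 = 10, radius_4 = 1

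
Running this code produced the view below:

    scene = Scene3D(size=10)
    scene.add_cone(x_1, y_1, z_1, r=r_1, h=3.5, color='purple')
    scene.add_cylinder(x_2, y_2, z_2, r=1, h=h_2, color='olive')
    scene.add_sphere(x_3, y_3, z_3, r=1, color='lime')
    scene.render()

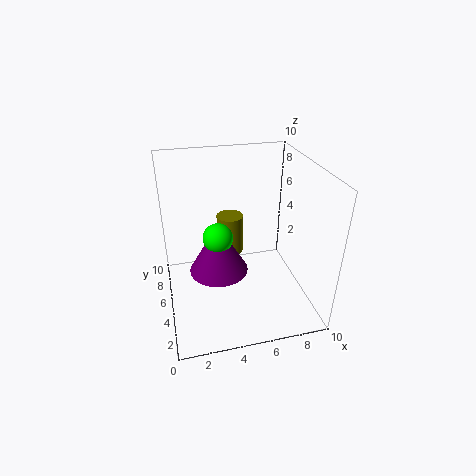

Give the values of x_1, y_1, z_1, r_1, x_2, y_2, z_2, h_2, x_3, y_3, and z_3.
x_1 = 3.5
y_1 = 4.5
z_1 = 3
r_1 = 2
x_2 = 5
y_2 = 7.5
z_2 = 2.5
h_2 = 3
x_3 = 3.5
y_3 = 4.5
z_3 = 5.5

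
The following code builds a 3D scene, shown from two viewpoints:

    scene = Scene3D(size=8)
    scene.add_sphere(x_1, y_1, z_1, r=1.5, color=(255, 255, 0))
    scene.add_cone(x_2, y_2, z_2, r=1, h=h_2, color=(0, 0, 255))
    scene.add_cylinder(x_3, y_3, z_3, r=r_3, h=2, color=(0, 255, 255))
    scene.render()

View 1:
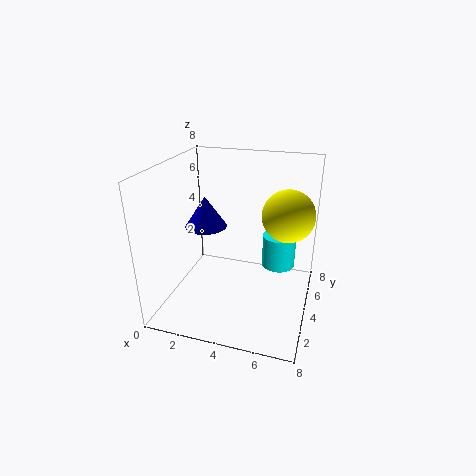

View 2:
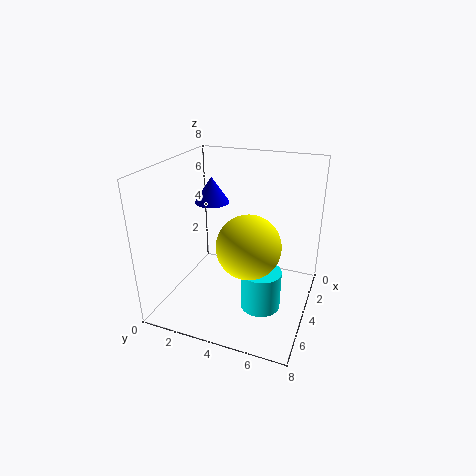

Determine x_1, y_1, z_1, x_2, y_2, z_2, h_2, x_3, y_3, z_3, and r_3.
x_1 = 6.5
y_1 = 5.5
z_1 = 5
x_2 = 3
y_2 = 2
z_2 = 5.5
h_2 = 1.5
x_3 = 6
y_3 = 6
z_3 = 1.5
r_3 = 1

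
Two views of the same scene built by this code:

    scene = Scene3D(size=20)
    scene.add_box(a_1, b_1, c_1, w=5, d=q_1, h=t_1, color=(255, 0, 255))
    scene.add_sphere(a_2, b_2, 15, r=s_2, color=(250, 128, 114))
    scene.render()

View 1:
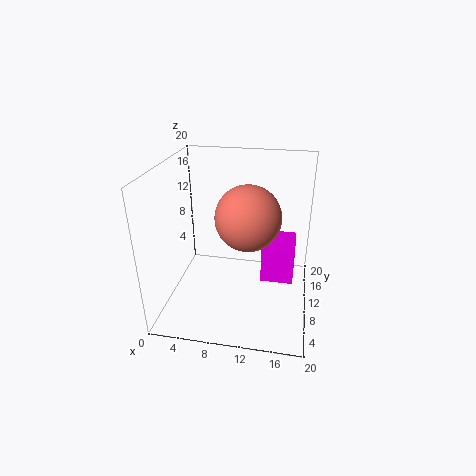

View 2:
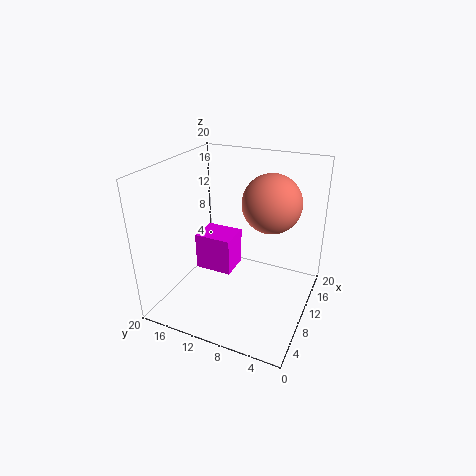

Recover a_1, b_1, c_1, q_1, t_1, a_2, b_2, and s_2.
a_1 = 13; b_1 = 13; c_1 = 1; q_1 = 6; t_1 = 6; a_2 = 12; b_2 = 6; s_2 = 4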